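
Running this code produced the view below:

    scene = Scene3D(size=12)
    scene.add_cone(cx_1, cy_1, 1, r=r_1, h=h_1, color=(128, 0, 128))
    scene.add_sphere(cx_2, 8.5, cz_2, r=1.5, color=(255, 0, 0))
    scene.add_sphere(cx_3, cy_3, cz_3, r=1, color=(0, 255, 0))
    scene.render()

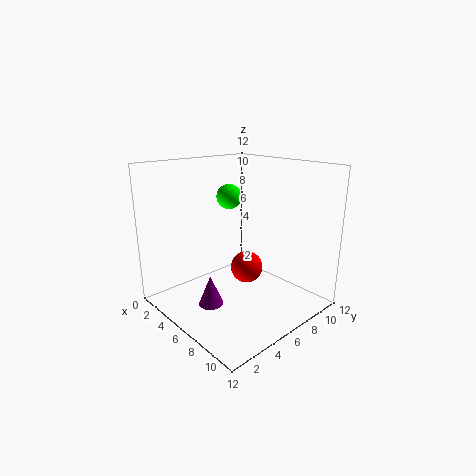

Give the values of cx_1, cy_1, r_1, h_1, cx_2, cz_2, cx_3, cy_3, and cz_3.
cx_1 = 6, cy_1 = 3, r_1 = 1, h_1 = 2.5, cx_2 = 4.5, cz_2 = 2, cx_3 = 5.5, cy_3 = 5.5, cz_3 = 9.5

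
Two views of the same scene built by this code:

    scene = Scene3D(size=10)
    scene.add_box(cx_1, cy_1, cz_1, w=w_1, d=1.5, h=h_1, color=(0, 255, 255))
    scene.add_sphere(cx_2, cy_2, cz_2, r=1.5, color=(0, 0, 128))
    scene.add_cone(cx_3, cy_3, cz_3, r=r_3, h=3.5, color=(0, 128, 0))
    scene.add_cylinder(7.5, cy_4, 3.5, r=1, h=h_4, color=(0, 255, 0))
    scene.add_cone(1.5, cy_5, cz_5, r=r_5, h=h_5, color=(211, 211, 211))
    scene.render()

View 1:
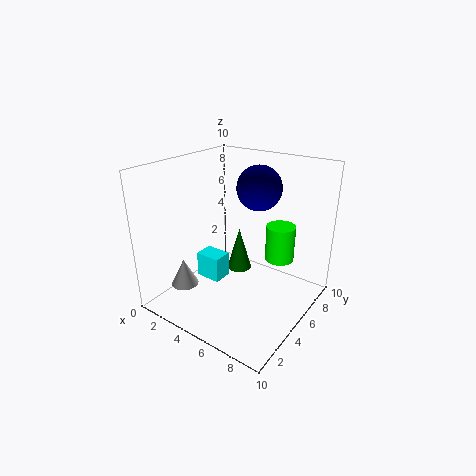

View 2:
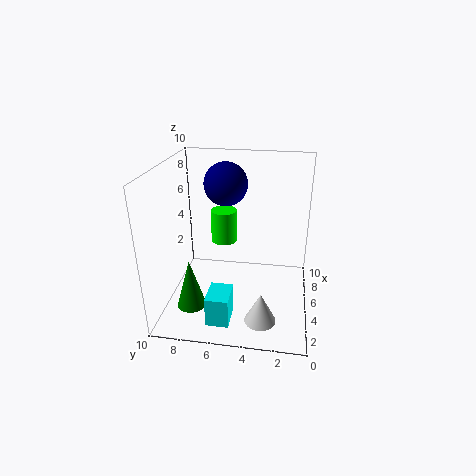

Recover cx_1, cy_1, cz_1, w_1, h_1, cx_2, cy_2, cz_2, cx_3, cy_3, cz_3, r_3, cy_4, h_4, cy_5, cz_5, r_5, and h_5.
cx_1 = 1; cy_1 = 5; cz_1 = 0.5; w_1 = 2; h_1 = 2; cx_2 = 6; cy_2 = 6; cz_2 = 8.5; cx_3 = 3; cy_3 = 8; cz_3 = 0.5; r_3 = 1; cy_4 = 6.5; h_4 = 2.5; cy_5 = 3; cz_5 = 1; r_5 = 1; h_5 = 2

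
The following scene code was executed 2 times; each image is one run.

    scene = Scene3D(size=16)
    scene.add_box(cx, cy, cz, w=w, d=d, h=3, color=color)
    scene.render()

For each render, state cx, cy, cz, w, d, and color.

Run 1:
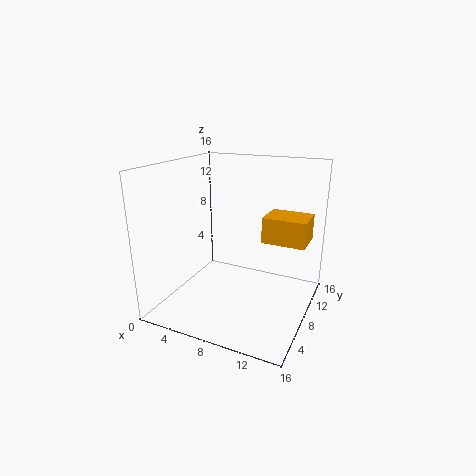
cx = 10, cy = 10, cz = 7, w = 5, d = 4, color = 'orange'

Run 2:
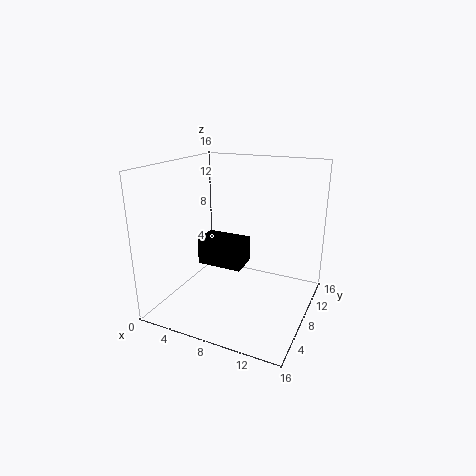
cx = 4, cy = 6, cz = 5, w = 5, d = 3, color = 'black'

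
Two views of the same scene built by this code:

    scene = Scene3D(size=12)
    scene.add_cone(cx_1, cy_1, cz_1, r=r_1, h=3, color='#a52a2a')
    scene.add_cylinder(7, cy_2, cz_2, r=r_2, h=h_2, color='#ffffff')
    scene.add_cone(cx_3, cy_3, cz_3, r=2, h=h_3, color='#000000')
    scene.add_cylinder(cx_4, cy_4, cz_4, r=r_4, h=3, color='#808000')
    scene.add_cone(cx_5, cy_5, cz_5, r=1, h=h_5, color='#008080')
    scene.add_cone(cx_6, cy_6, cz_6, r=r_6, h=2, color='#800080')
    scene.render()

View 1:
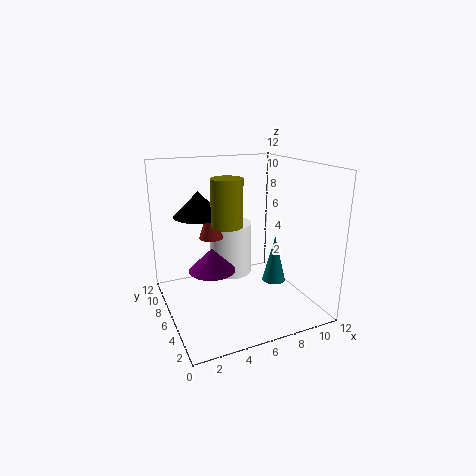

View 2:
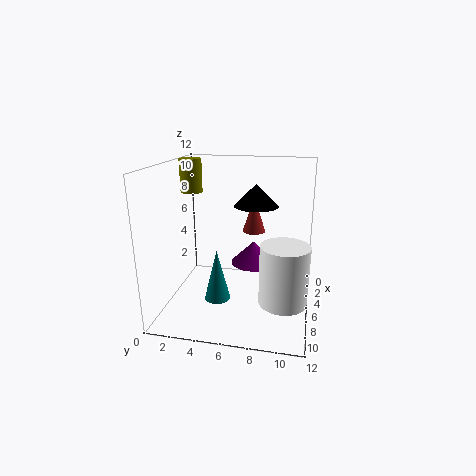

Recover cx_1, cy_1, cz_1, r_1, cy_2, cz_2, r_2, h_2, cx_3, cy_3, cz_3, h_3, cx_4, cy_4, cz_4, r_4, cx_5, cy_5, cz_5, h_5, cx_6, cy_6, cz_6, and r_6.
cx_1 = 4; cy_1 = 7; cz_1 = 6; r_1 = 1; cy_2 = 10; cz_2 = 1; r_2 = 2; h_2 = 5; cx_3 = 3; cy_3 = 7; cz_3 = 8; h_3 = 2; cx_4 = 3; cy_4 = 1; cz_4 = 9; r_4 = 1; cx_5 = 9; cy_5 = 5; cz_5 = 2; h_5 = 4; cx_6 = 4; cy_6 = 7; cz_6 = 3; r_6 = 2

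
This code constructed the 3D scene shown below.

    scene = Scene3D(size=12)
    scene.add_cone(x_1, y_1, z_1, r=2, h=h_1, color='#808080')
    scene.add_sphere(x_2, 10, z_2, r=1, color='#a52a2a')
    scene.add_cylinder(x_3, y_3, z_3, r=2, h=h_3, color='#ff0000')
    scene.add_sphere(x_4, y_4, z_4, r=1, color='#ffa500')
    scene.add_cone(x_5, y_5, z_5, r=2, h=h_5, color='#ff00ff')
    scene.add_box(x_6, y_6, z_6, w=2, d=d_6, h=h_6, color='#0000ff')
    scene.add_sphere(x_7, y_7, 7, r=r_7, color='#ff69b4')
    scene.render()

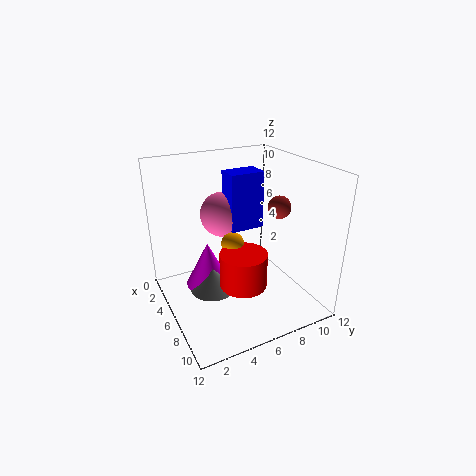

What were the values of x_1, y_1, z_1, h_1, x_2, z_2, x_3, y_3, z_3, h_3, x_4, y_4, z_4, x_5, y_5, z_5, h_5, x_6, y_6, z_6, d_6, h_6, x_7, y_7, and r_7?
x_1 = 5; y_1 = 4; z_1 = 1; h_1 = 2; x_2 = 6; z_2 = 8; x_3 = 7; y_3 = 6; z_3 = 2; h_3 = 3; x_4 = 5; y_4 = 6; z_4 = 5; x_5 = 4; y_5 = 4; z_5 = 1; h_5 = 4; x_6 = 3; y_6 = 6; z_6 = 6; d_6 = 3; h_6 = 5; x_7 = 3; y_7 = 6; r_7 = 2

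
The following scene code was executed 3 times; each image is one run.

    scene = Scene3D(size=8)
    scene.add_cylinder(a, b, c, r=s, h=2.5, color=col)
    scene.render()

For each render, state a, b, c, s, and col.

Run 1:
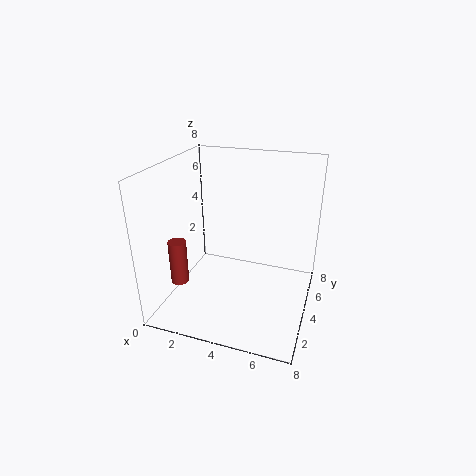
a = 1, b = 2.5, c = 1.5, s = 0.5, col = 'brown'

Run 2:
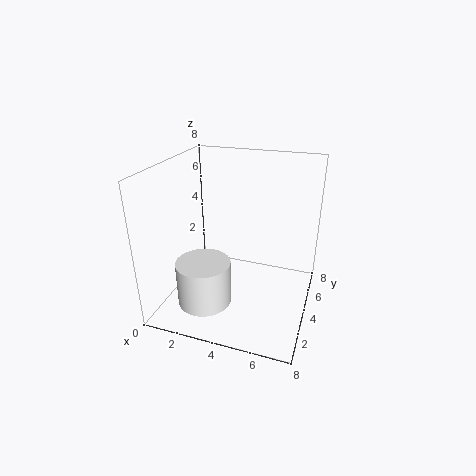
a = 2.5, b = 2.5, c = 0.5, s = 1.5, col = 'white'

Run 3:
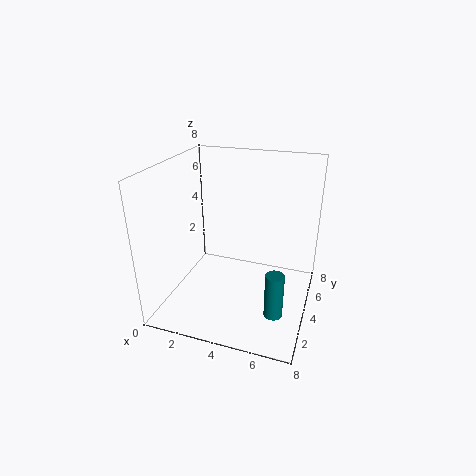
a = 6.5, b = 2.5, c = 0.5, s = 0.5, col = 'teal'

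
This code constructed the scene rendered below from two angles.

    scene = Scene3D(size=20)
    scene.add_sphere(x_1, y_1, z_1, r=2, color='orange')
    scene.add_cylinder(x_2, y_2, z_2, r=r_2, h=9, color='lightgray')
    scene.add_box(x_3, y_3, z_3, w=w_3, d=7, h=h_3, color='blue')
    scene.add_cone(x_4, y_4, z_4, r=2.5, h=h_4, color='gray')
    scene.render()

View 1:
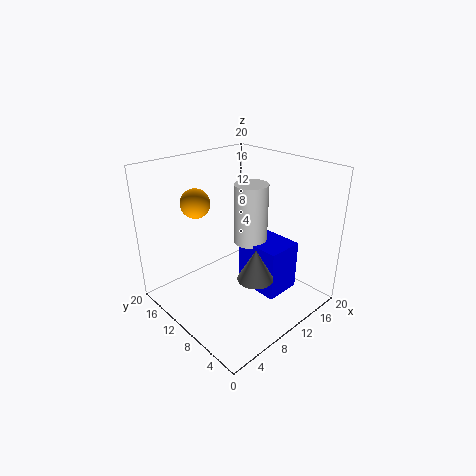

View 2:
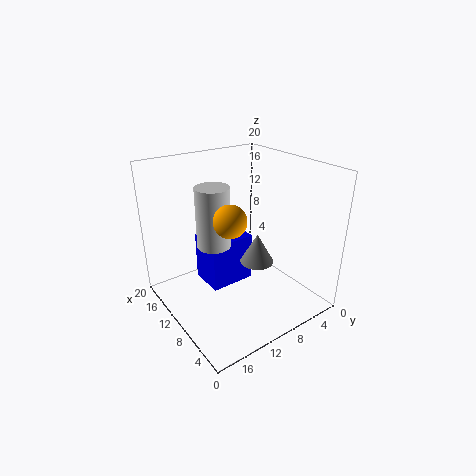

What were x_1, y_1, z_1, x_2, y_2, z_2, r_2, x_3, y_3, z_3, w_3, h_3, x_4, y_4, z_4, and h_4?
x_1 = 6; y_1 = 14; z_1 = 15; x_2 = 14; y_2 = 11.5; z_2 = 7.5; r_2 = 2.5; x_3 = 12.5; y_3 = 5.5; z_3 = 0.5; w_3 = 5.5; h_3 = 7.5; x_4 = 10; y_4 = 6.5; z_4 = 5; h_4 = 4.5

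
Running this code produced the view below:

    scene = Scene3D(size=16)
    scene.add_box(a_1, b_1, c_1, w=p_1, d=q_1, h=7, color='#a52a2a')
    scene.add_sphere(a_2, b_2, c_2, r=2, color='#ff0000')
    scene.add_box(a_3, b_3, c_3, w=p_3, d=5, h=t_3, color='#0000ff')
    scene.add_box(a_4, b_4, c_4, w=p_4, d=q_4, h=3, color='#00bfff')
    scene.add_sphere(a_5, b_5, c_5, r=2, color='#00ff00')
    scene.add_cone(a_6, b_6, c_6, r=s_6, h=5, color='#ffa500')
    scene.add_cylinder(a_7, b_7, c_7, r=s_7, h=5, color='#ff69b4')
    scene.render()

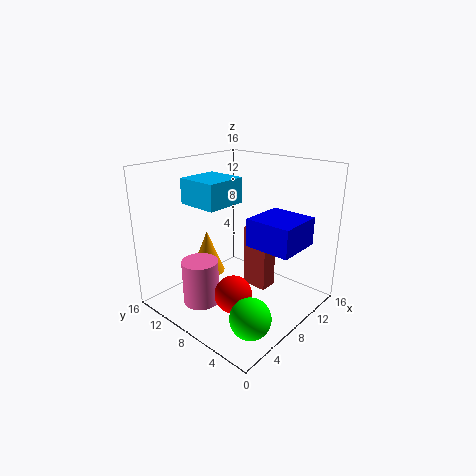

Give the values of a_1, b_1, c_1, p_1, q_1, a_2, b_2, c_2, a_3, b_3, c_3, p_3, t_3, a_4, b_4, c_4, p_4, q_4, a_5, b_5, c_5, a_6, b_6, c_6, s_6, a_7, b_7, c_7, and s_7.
a_1 = 9
b_1 = 5
c_1 = 2
p_1 = 2
q_1 = 3
a_2 = 5
b_2 = 6
c_2 = 3
a_3 = 7
b_3 = 1
c_3 = 8
p_3 = 5
t_3 = 3
a_4 = 6
b_4 = 10
c_4 = 11
p_4 = 5
q_4 = 5
a_5 = 3
b_5 = 2
c_5 = 3
a_6 = 7
b_6 = 12
c_6 = 3
s_6 = 2
a_7 = 4
b_7 = 10
c_7 = 1
s_7 = 2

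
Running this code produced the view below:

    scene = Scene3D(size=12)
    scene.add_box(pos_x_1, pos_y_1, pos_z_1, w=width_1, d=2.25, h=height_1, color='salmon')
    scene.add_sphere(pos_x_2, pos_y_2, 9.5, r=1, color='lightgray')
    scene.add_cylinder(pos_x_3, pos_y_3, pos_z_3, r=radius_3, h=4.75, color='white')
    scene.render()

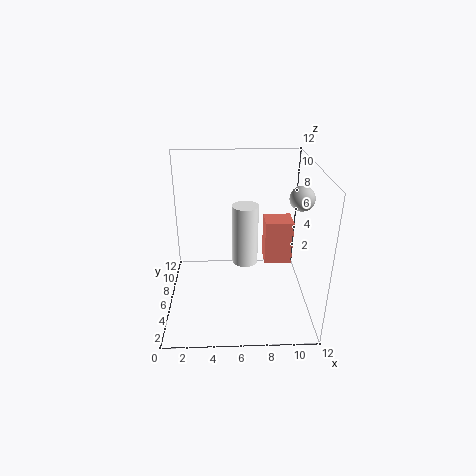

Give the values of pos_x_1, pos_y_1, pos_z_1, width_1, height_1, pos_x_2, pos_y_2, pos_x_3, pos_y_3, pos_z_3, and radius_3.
pos_x_1 = 8.5
pos_y_1 = 7.5
pos_z_1 = 2.5
width_1 = 2.5
height_1 = 4
pos_x_2 = 11
pos_y_2 = 5.75
pos_x_3 = 6.5
pos_y_3 = 4.5
pos_z_3 = 4.75
radius_3 = 1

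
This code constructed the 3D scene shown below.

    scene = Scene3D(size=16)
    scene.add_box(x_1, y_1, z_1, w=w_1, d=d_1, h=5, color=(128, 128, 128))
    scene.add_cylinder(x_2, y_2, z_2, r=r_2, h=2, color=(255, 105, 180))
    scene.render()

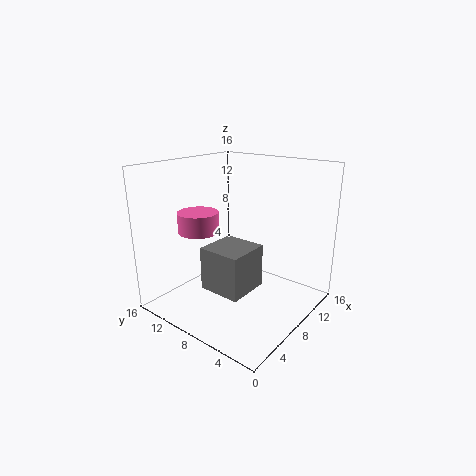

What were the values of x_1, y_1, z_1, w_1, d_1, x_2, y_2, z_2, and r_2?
x_1 = 5, y_1 = 6, z_1 = 2, w_1 = 5, d_1 = 5, x_2 = 3, y_2 = 9, z_2 = 10, r_2 = 2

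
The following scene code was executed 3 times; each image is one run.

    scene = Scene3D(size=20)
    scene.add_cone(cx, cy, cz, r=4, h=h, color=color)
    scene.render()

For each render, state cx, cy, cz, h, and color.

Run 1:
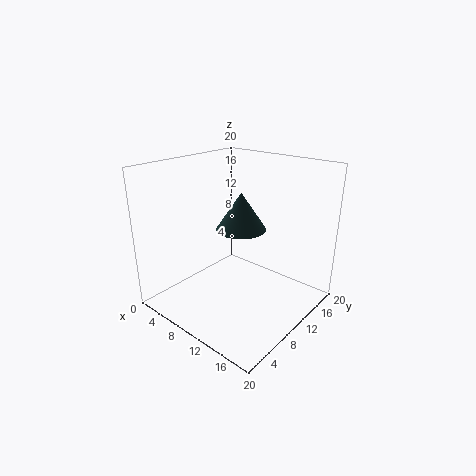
cx = 6; cy = 15.5; cz = 8.5; h = 6; color = 'darkslategray'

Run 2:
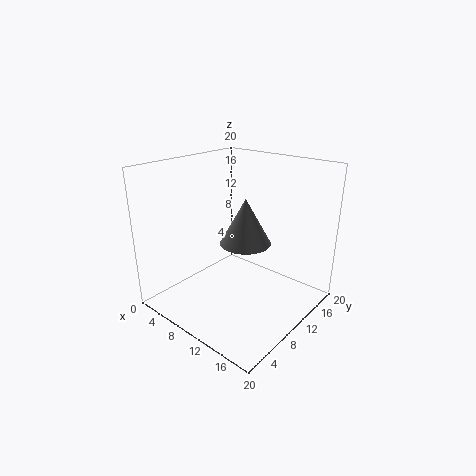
cx = 7.5; cy = 14.75; cz = 6.75; h = 7.25; color = 'gray'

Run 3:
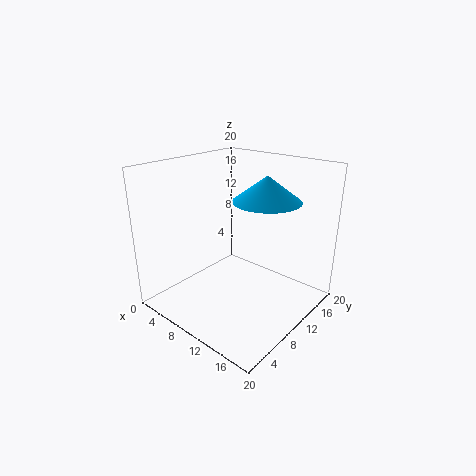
cx = 16; cy = 8; cz = 17; h = 3; color = 'deepskyblue'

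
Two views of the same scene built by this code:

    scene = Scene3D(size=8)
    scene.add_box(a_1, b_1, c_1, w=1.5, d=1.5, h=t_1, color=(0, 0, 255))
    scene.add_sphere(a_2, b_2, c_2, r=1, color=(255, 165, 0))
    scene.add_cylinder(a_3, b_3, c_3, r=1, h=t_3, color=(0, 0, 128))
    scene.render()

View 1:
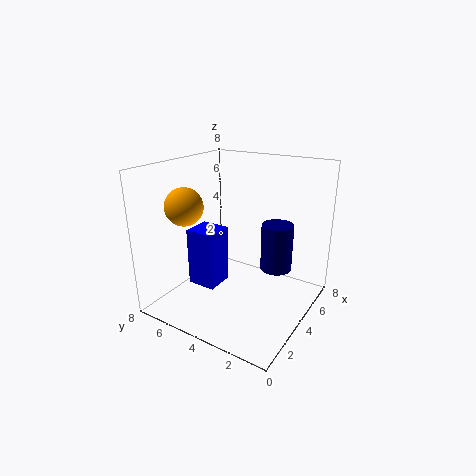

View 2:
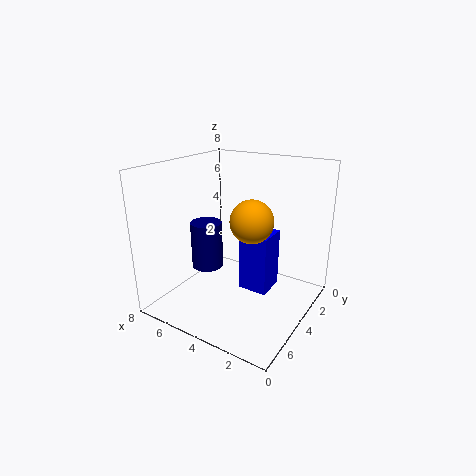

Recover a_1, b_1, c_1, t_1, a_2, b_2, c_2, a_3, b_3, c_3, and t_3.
a_1 = 1.5; b_1 = 4; c_1 = 2; t_1 = 3; a_2 = 2; b_2 = 6; c_2 = 6; a_3 = 7; b_3 = 3; c_3 = 1; t_3 = 3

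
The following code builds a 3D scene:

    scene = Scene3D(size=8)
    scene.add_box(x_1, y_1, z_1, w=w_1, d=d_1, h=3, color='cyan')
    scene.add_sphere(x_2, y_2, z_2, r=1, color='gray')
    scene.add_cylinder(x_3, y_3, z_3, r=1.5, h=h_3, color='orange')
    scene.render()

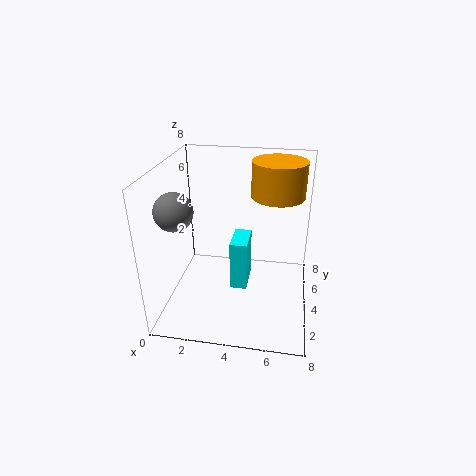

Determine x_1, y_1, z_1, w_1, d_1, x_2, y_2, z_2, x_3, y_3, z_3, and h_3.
x_1 = 3.5, y_1 = 4, z_1 = 0.5, w_1 = 1, d_1 = 2, x_2 = 1, y_2 = 2.5, z_2 = 6, x_3 = 6, y_3 = 5.5, z_3 = 6, h_3 = 2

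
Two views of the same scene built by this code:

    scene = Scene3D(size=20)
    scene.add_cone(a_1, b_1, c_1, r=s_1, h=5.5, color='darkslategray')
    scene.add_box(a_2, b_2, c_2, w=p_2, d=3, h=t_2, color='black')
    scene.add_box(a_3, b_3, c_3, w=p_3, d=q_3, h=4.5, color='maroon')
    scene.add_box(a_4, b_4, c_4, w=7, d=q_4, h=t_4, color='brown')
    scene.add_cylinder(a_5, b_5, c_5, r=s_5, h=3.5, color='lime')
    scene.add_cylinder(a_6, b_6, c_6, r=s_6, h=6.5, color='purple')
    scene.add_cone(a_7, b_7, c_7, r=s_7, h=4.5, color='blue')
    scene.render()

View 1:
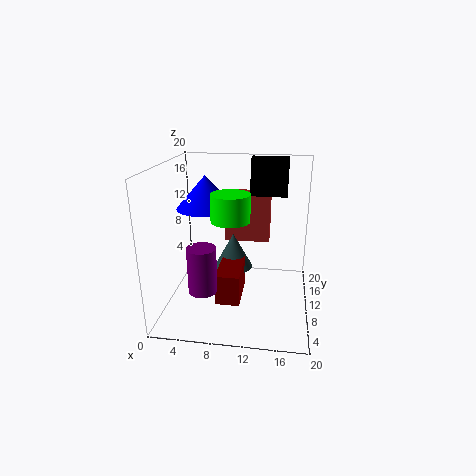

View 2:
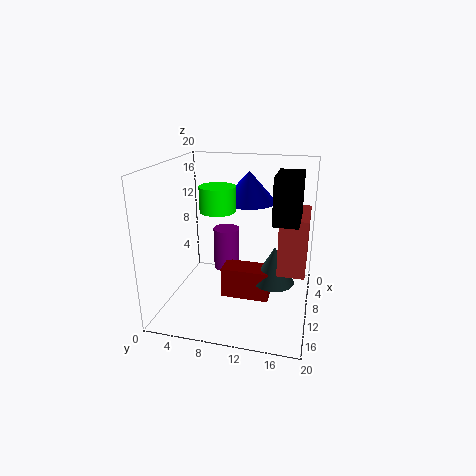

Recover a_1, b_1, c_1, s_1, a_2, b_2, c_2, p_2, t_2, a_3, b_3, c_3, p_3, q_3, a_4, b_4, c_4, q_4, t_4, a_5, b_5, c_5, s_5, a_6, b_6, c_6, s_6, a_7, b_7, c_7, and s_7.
a_1 = 8.5, b_1 = 15, c_1 = 3, s_1 = 3, a_2 = 11, b_2 = 15.5, c_2 = 14.5, p_2 = 5.5, t_2 = 5.5, a_3 = 7, b_3 = 7.5, c_3 = 0.5, p_3 = 3.5, q_3 = 7, a_4 = 7, b_4 = 16, c_4 = 7, q_4 = 3.5, t_4 = 7.5, a_5 = 9.5, b_5 = 7, c_5 = 13.5, s_5 = 2.5, a_6 = 5.5, b_6 = 7, c_6 = 3, s_6 = 2, a_7 = 5.5, b_7 = 10.5, c_7 = 14, s_7 = 4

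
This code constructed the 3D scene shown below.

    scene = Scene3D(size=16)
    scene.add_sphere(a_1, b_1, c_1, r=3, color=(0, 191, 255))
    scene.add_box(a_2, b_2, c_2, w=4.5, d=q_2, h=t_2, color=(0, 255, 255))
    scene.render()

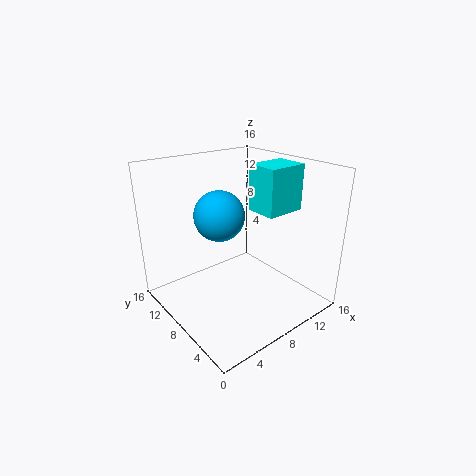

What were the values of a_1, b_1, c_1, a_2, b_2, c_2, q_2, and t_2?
a_1 = 8, b_1 = 11.5, c_1 = 9.5, a_2 = 9.5, b_2 = 4.5, c_2 = 11, q_2 = 3.5, t_2 = 5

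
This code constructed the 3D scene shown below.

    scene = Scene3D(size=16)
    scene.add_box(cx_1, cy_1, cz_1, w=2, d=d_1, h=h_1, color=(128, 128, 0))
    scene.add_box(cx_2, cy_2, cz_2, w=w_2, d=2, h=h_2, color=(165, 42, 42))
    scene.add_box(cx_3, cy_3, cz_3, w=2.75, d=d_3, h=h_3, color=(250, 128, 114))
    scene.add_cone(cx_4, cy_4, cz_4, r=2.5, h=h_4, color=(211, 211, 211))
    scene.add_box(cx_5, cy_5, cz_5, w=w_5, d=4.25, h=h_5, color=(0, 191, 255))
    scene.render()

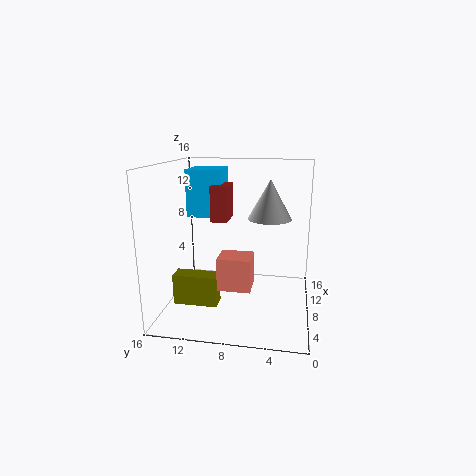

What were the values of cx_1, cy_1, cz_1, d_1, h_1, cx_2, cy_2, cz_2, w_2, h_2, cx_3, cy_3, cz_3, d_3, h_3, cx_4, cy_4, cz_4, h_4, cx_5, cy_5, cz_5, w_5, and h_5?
cx_1 = 5.5
cy_1 = 10
cz_1 = 0.5
d_1 = 5
h_1 = 3.5
cx_2 = 10.25
cy_2 = 9.75
cz_2 = 9
w_2 = 4
h_2 = 4.25
cx_3 = 2
cy_3 = 5.75
cz_3 = 4.5
d_3 = 3.25
h_3 = 3.25
cx_4 = 10.25
cy_4 = 4.75
cz_4 = 9.75
h_4 = 4.5
cx_5 = 11.25
cy_5 = 10.75
cz_5 = 9.25
w_5 = 4.75
h_5 = 5.75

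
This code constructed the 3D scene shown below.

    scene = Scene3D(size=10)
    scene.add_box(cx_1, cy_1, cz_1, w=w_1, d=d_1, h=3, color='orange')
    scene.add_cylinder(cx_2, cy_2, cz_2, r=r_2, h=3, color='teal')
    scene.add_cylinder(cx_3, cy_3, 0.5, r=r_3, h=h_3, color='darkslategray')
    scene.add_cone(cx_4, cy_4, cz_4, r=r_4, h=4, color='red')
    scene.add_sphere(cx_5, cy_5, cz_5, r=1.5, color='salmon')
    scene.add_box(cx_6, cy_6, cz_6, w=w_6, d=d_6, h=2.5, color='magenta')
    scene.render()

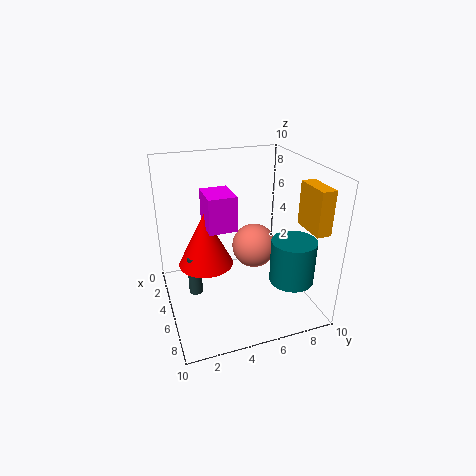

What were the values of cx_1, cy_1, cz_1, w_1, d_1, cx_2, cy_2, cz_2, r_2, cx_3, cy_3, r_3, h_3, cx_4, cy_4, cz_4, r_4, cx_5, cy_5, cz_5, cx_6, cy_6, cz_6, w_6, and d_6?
cx_1 = 6; cy_1 = 9; cz_1 = 6; w_1 = 2.5; d_1 = 1; cx_2 = 7.5; cy_2 = 8; cz_2 = 2.5; r_2 = 1.5; cx_3 = 4; cy_3 = 2; r_3 = 0.5; h_3 = 3; cx_4 = 3.5; cy_4 = 3; cz_4 = 2.5; r_4 = 2; cx_5 = 5.5; cy_5 = 6; cz_5 = 4.5; cx_6 = 2.5; cy_6 = 3; cz_6 = 5.5; w_6 = 2.5; d_6 = 2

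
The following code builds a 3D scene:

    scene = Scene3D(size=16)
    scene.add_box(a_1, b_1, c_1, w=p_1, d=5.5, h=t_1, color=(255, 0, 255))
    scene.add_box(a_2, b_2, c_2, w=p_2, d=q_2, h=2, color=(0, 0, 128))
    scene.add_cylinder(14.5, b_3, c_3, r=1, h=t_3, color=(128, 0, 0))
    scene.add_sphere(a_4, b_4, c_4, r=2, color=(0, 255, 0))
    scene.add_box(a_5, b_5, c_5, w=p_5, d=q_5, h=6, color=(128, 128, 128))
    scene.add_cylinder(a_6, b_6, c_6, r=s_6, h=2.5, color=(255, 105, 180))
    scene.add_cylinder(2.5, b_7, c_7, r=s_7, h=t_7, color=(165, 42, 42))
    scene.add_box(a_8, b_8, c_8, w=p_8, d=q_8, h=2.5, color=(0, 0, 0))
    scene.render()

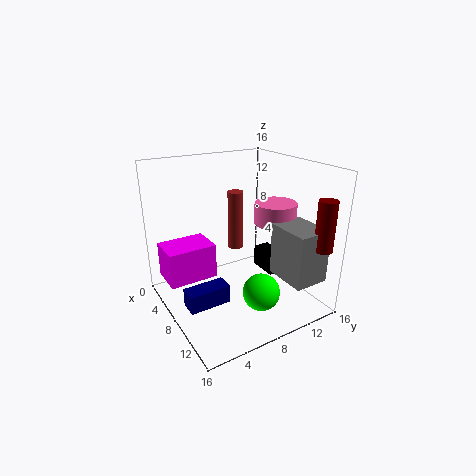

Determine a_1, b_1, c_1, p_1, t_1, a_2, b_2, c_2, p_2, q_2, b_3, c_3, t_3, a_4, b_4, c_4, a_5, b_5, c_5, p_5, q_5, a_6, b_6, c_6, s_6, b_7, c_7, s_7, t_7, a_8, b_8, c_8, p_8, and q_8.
a_1 = 2.5; b_1 = 0.5; c_1 = 3; p_1 = 4; t_1 = 4; a_2 = 8.5; b_2 = 1; c_2 = 2; p_2 = 2; q_2 = 4.5; b_3 = 14.5; c_3 = 7.5; t_3 = 5.5; a_4 = 12; b_4 = 8.5; c_4 = 3; a_5 = 9.5; b_5 = 11.5; c_5 = 3.5; p_5 = 5; q_5 = 4; a_6 = 7.5; b_6 = 13.5; c_6 = 8.5; s_6 = 2.5; b_7 = 11; c_7 = 4; s_7 = 1; t_7 = 7.5; a_8 = 5.5; b_8 = 12; c_8 = 2.5; p_8 = 3.5; q_8 = 2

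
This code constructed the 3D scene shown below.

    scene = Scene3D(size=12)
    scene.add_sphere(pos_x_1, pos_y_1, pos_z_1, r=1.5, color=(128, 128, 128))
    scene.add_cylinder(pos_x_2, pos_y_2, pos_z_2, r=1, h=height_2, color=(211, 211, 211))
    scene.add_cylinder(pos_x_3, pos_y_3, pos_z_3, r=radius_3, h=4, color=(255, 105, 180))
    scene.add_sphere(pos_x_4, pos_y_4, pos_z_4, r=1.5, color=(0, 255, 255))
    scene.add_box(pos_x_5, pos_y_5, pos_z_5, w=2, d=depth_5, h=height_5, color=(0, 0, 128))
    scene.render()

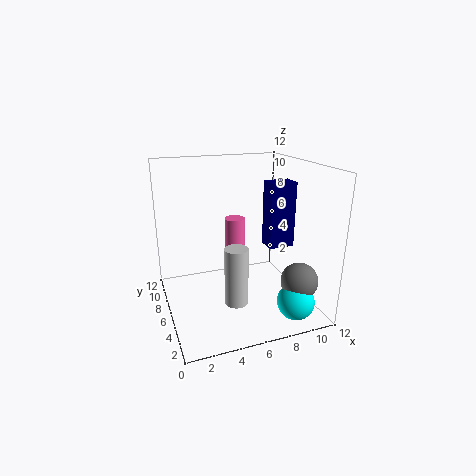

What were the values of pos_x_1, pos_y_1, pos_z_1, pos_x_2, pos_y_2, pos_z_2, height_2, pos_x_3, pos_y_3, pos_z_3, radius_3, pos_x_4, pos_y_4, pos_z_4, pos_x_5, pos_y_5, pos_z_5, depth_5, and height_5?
pos_x_1 = 10
pos_y_1 = 2.5
pos_z_1 = 3
pos_x_2 = 5.5
pos_y_2 = 5
pos_z_2 = 0.5
height_2 = 5
pos_x_3 = 7.5
pos_y_3 = 11
pos_z_3 = 2
radius_3 = 1
pos_x_4 = 9.5
pos_y_4 = 2
pos_z_4 = 1.5
pos_x_5 = 7.5
pos_y_5 = 3
pos_z_5 = 6
depth_5 = 1.5
height_5 = 5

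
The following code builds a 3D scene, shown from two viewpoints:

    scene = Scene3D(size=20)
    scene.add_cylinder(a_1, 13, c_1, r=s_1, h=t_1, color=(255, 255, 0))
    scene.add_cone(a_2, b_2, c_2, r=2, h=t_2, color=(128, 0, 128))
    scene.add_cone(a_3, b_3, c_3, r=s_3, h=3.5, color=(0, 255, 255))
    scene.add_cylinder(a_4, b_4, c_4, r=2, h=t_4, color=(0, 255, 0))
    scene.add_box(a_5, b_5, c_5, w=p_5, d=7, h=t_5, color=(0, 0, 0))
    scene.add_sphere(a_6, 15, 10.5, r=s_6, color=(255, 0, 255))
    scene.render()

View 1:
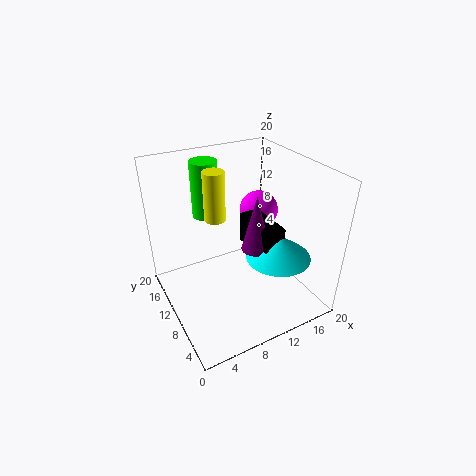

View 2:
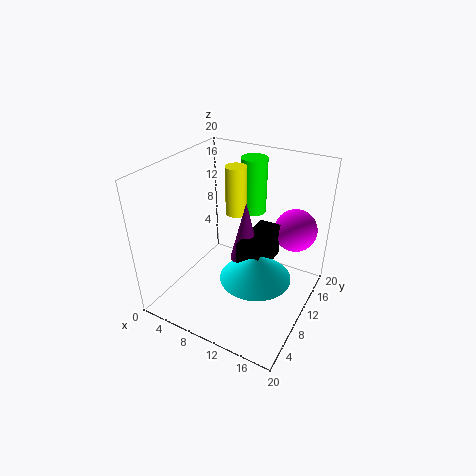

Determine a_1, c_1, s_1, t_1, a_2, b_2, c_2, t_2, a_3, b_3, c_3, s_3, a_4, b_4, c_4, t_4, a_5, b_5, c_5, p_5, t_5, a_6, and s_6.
a_1 = 8, c_1 = 12, s_1 = 1.5, t_1 = 7, a_2 = 12, b_2 = 8.5, c_2 = 8.5, t_2 = 8, a_3 = 14.5, b_3 = 6.5, c_3 = 7.5, s_3 = 4.5, a_4 = 8.5, b_4 = 17.5, c_4 = 10.5, t_4 = 8.5, a_5 = 12, b_5 = 6, c_5 = 7.5, p_5 = 3, t_5 = 4.5, a_6 = 16.5, s_6 = 3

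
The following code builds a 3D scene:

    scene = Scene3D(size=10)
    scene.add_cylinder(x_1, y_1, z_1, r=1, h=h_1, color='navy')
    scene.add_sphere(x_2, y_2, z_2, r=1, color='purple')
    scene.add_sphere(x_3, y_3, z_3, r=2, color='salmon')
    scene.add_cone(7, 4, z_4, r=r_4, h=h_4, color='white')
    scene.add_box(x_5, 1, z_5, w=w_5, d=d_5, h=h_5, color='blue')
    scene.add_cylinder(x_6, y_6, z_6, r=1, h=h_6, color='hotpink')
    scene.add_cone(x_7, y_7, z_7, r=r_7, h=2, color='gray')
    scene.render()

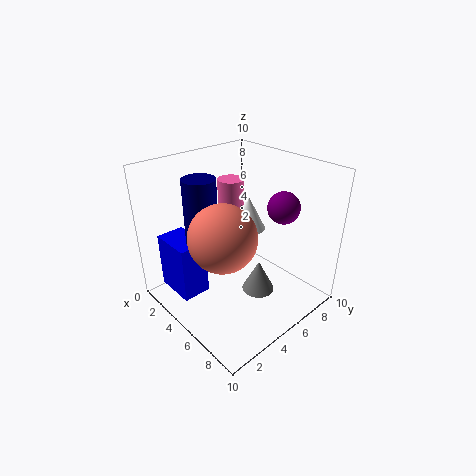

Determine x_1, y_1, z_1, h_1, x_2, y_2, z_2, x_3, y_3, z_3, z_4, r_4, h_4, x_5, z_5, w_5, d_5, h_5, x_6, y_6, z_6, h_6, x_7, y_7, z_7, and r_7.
x_1 = 5
y_1 = 2
z_1 = 6
h_1 = 4
x_2 = 8
y_2 = 6
z_2 = 8
x_3 = 7
y_3 = 2
z_3 = 7
z_4 = 7
r_4 = 1
h_4 = 2
x_5 = 1
z_5 = 1
w_5 = 3
d_5 = 2
h_5 = 4
x_6 = 2
y_6 = 7
z_6 = 6
h_6 = 2
x_7 = 8
y_7 = 4
z_7 = 3
r_7 = 1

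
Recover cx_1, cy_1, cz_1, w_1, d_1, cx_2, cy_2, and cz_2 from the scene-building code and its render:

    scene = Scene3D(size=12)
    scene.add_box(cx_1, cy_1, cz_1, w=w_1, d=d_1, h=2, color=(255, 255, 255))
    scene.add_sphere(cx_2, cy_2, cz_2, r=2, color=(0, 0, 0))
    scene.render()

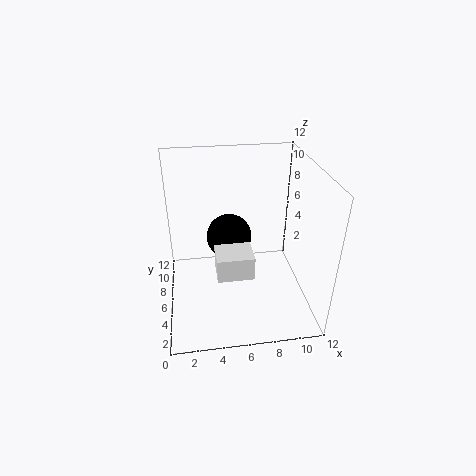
cx_1 = 4
cy_1 = 3.5
cz_1 = 3.5
w_1 = 3
d_1 = 2.5
cx_2 = 5.5
cy_2 = 8
cz_2 = 5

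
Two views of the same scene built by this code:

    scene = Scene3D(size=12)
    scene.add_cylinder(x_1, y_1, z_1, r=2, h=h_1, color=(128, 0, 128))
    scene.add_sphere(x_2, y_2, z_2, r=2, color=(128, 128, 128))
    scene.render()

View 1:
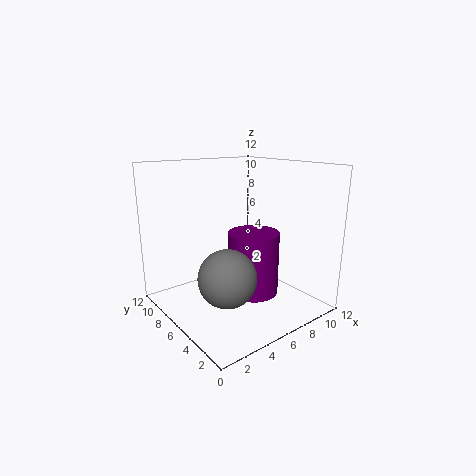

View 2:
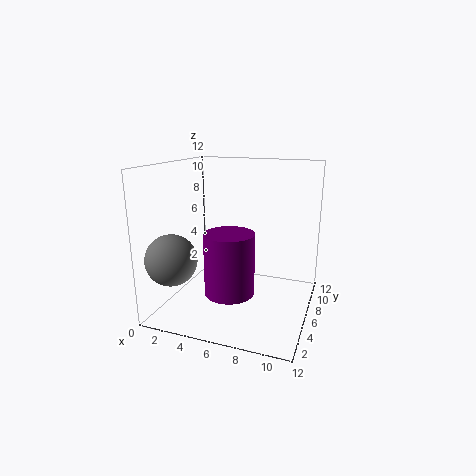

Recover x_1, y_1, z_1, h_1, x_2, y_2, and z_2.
x_1 = 6
y_1 = 4
z_1 = 2
h_1 = 5
x_2 = 2
y_2 = 2
z_2 = 5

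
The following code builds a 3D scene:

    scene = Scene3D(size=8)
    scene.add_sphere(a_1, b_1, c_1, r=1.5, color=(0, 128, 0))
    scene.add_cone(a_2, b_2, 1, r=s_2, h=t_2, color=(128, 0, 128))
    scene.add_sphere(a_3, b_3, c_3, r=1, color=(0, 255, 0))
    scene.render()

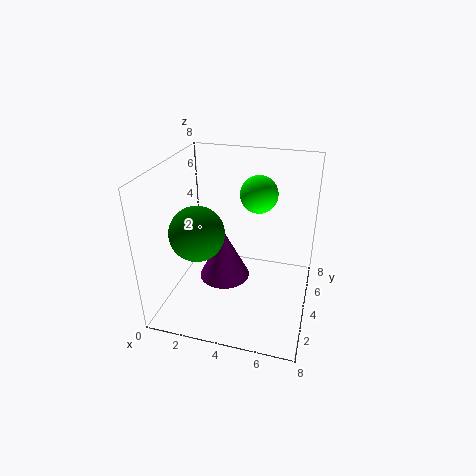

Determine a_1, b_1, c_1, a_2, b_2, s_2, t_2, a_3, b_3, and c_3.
a_1 = 2
b_1 = 3
c_1 = 4.5
a_2 = 3
b_2 = 4.5
s_2 = 1.5
t_2 = 3
a_3 = 5
b_3 = 4.5
c_3 = 6.5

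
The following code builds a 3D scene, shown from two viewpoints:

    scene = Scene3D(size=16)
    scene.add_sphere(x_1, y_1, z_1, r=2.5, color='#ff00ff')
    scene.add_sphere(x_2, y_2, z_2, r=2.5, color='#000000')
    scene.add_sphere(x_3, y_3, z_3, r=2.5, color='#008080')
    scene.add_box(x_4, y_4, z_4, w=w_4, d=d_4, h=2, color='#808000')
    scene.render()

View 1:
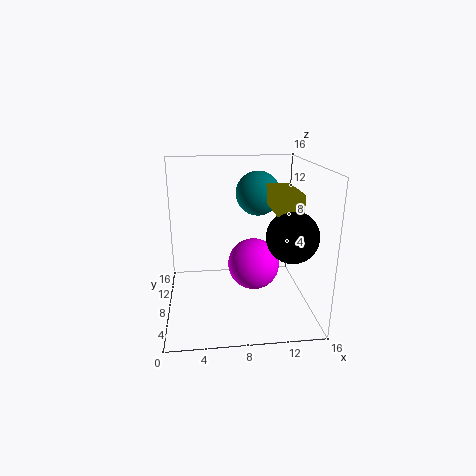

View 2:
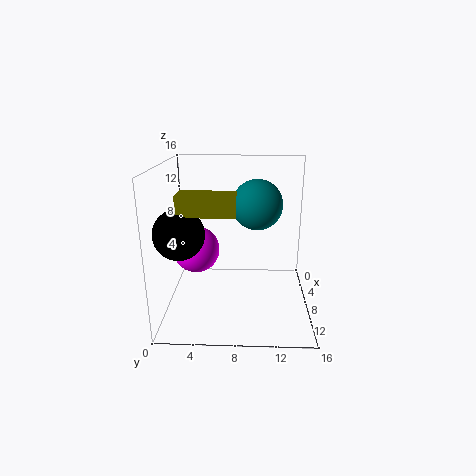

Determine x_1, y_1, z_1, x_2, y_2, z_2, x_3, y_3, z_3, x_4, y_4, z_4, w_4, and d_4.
x_1 = 9
y_1 = 3.5
z_1 = 7
x_2 = 12.5
y_2 = 2.5
z_2 = 10
x_3 = 10.5
y_3 = 10
z_3 = 12.5
x_4 = 11
y_4 = 2.5
z_4 = 12
w_4 = 2.5
d_4 = 5.5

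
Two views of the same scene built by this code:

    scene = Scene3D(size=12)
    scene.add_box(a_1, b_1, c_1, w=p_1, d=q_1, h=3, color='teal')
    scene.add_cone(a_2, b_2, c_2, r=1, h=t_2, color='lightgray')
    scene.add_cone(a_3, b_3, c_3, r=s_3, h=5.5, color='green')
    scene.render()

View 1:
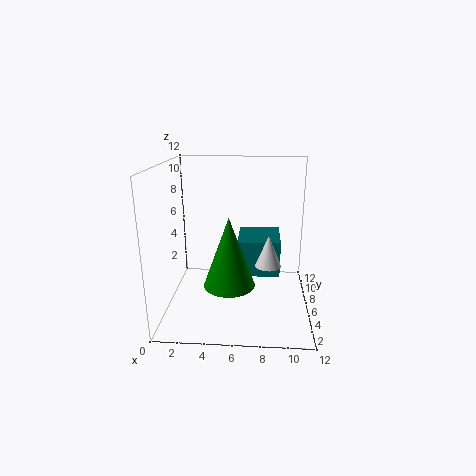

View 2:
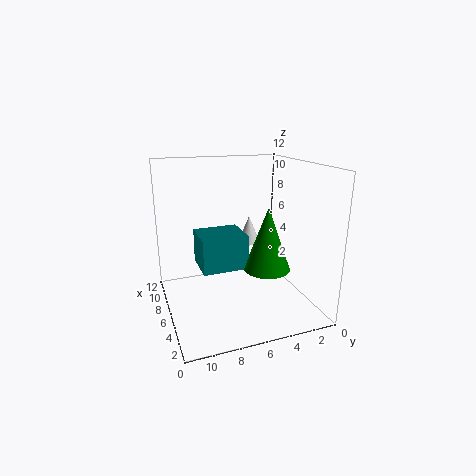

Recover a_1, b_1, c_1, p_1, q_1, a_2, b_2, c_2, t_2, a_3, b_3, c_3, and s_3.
a_1 = 6, b_1 = 5, c_1 = 3, p_1 = 3.5, q_1 = 4, a_2 = 8.5, b_2 = 4, c_2 = 4.5, t_2 = 2.5, a_3 = 5.5, b_3 = 3.5, c_3 = 3, s_3 = 2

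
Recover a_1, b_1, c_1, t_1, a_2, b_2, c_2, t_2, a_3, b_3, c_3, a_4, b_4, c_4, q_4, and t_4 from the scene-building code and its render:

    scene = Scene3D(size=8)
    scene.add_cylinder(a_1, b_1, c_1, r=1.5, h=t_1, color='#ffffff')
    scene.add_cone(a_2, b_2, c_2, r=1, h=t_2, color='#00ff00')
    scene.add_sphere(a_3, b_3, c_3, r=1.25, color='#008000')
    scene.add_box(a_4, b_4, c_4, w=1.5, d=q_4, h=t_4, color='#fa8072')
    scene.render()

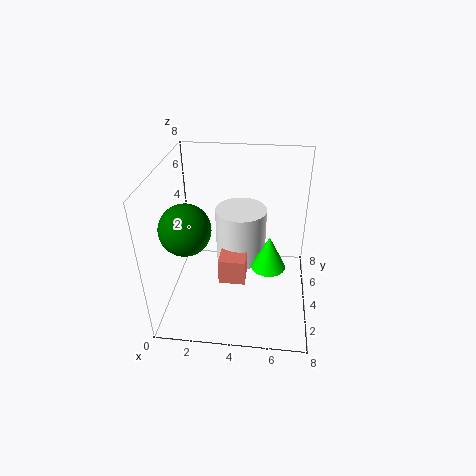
a_1 = 4; b_1 = 5.5; c_1 = 1.75; t_1 = 3.25; a_2 = 5.75; b_2 = 4.25; c_2 = 2; t_2 = 2; a_3 = 1.75; b_3 = 1.75; c_3 = 5.75; a_4 = 3; b_4 = 3; c_4 = 1.5; q_4 = 1.5; t_4 = 1.5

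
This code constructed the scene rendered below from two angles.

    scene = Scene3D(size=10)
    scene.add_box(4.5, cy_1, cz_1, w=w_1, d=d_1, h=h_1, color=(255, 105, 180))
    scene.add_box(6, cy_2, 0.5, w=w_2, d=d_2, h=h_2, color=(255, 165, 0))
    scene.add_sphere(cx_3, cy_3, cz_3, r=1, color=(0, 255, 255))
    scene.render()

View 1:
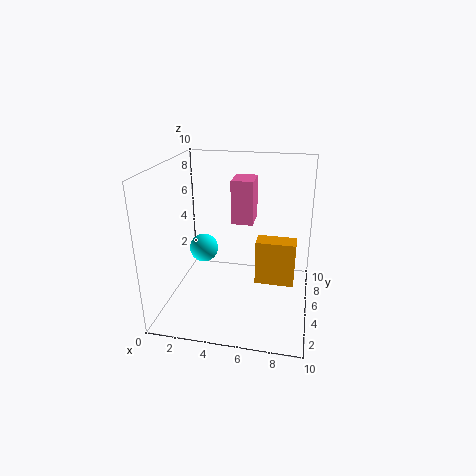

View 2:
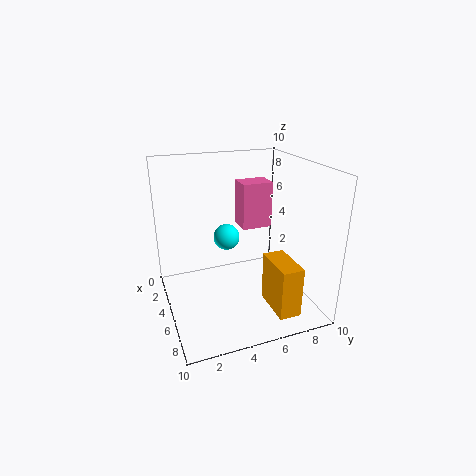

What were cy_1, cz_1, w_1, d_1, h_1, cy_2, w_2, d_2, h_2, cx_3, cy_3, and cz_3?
cy_1 = 5, cz_1 = 6, w_1 = 1.5, d_1 = 2, h_1 = 3, cy_2 = 6.5, w_2 = 3, d_2 = 1.5, h_2 = 3.5, cx_3 = 2.5, cy_3 = 5, cz_3 = 4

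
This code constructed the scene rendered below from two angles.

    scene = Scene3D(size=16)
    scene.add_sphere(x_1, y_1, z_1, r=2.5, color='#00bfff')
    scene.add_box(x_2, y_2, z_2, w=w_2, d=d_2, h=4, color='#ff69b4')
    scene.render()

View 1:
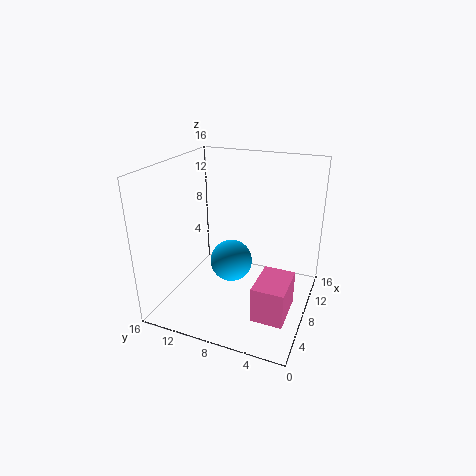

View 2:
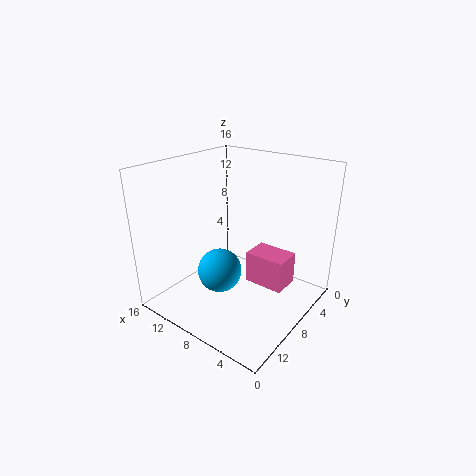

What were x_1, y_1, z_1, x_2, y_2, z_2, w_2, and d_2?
x_1 = 9.5
y_1 = 9.5
z_1 = 4
x_2 = 4
y_2 = 1.5
z_2 = 0.5
w_2 = 5
d_2 = 3.5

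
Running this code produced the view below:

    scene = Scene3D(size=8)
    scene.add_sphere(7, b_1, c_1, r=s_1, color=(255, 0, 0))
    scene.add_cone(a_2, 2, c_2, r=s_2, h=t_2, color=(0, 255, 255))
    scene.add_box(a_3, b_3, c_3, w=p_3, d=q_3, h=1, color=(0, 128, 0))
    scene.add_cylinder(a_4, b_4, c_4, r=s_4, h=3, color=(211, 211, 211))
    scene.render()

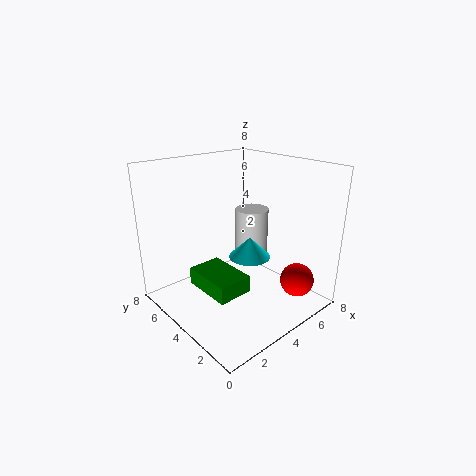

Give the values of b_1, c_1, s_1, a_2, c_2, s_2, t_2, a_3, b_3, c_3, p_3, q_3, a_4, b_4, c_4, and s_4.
b_1 = 2, c_1 = 1, s_1 = 1, a_2 = 3, c_2 = 4, s_2 = 1, t_2 = 1, a_3 = 2, b_3 = 3, c_3 = 1, p_3 = 2, q_3 = 3, a_4 = 6, b_4 = 5, c_4 = 2, s_4 = 1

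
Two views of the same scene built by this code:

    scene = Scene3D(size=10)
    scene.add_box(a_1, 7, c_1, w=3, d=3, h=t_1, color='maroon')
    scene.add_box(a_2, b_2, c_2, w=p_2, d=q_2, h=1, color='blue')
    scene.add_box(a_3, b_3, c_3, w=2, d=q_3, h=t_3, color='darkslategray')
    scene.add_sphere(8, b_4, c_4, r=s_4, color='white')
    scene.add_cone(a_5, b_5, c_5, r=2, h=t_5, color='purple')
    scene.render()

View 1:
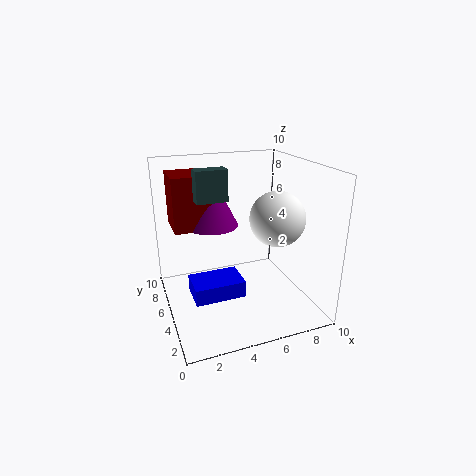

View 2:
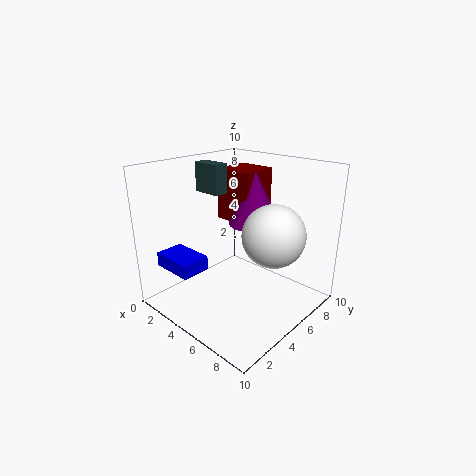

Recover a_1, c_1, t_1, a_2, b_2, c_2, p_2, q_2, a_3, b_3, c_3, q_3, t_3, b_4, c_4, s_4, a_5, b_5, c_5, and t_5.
a_1 = 1
c_1 = 5
t_1 = 4
a_2 = 1
b_2 = 1
c_2 = 3
p_2 = 3
q_2 = 2
a_3 = 2
b_3 = 4
c_3 = 8
q_3 = 1
t_3 = 2
b_4 = 5
c_4 = 6
s_4 = 2
a_5 = 4
b_5 = 8
c_5 = 5
t_5 = 4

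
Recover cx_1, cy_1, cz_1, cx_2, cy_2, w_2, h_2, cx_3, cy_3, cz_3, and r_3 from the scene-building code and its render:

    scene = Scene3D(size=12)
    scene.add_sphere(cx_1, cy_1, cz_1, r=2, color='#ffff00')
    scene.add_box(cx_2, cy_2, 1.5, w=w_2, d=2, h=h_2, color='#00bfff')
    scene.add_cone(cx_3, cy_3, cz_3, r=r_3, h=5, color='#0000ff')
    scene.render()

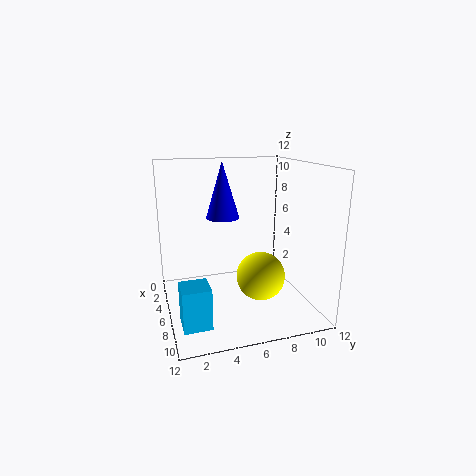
cx_1 = 7.5, cy_1 = 7.5, cz_1 = 3, cx_2 = 9.5, cy_2 = 0.5, w_2 = 2, h_2 = 3, cx_3 = 3, cy_3 = 5.5, cz_3 = 7, r_3 = 1.5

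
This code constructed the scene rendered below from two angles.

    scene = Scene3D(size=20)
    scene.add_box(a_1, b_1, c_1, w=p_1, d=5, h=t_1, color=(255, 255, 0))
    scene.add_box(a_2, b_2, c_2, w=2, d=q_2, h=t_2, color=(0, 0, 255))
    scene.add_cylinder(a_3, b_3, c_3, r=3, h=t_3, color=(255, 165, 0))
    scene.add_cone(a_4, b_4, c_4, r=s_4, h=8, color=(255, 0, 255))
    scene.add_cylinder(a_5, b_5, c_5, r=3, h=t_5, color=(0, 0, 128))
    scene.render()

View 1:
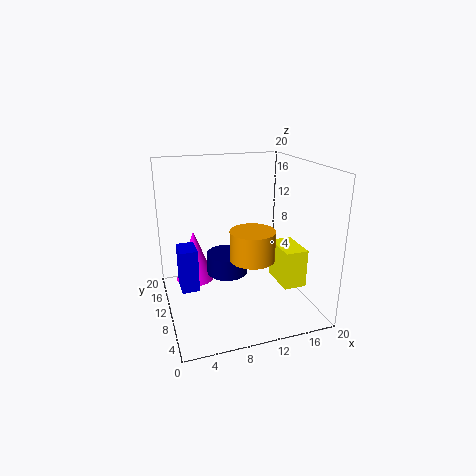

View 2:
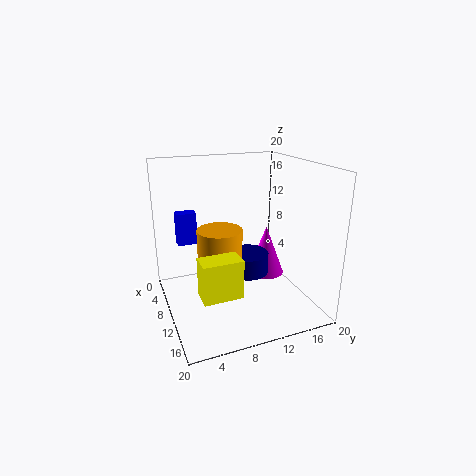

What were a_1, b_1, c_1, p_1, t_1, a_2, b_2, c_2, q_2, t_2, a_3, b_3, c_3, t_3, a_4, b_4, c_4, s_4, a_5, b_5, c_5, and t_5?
a_1 = 14
b_1 = 3
c_1 = 5
p_1 = 3
t_1 = 5
a_2 = 1
b_2 = 3
c_2 = 7
q_2 = 3
t_2 = 5
a_3 = 11
b_3 = 7
c_3 = 8
t_3 = 4
a_4 = 5
b_4 = 17
c_4 = 1
s_4 = 3
a_5 = 9
b_5 = 12
c_5 = 4
t_5 = 3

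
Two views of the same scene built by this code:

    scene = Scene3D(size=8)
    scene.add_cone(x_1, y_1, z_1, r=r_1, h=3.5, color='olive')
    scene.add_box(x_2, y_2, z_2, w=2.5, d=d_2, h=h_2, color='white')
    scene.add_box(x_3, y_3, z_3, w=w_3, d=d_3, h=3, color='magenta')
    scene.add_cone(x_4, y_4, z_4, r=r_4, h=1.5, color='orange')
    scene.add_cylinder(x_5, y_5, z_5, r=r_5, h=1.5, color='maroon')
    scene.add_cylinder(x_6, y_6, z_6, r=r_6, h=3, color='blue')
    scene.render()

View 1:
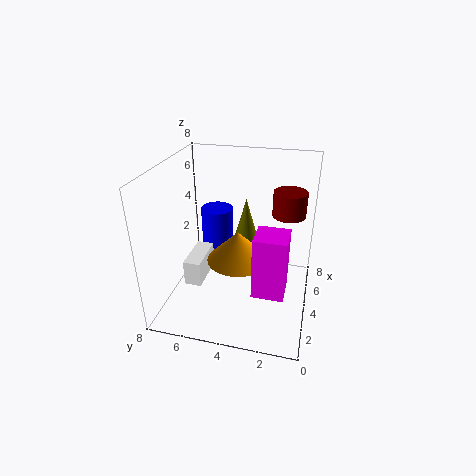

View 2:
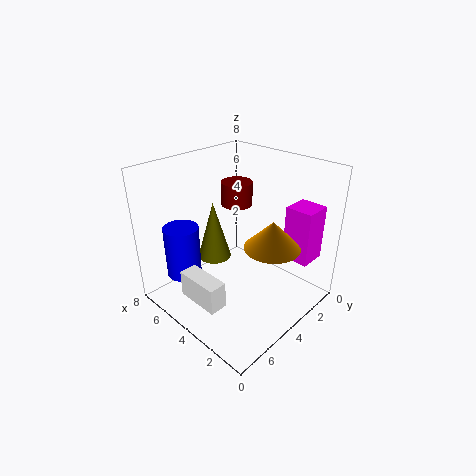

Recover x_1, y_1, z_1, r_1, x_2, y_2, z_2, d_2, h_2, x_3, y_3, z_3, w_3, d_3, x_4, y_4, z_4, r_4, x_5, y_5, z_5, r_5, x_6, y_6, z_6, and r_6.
x_1 = 6; y_1 = 4; z_1 = 2; r_1 = 1; x_2 = 3; y_2 = 6; z_2 = 1; d_2 = 1; h_2 = 1.5; x_3 = 0.5; y_3 = 1; z_3 = 3; w_3 = 1.5; d_3 = 1.5; x_4 = 2; y_4 = 3.5; z_4 = 4; r_4 = 1.5; x_5 = 6.5; y_5 = 1.5; z_5 = 4.5; r_5 = 1; x_6 = 6.5; y_6 = 6; z_6 = 1.5; r_6 = 1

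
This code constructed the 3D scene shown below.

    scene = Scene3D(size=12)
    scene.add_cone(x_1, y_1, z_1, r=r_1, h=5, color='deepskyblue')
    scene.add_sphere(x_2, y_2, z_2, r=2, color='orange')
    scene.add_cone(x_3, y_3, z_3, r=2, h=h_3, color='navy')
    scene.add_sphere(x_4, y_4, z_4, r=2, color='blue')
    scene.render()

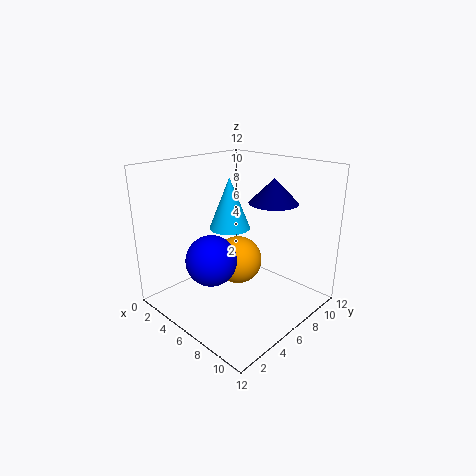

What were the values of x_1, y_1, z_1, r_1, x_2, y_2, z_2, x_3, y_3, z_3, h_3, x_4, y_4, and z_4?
x_1 = 2; y_1 = 9; z_1 = 5; r_1 = 2; x_2 = 6; y_2 = 6; z_2 = 4; x_3 = 8; y_3 = 8; z_3 = 9; h_3 = 2; x_4 = 6; y_4 = 3; z_4 = 5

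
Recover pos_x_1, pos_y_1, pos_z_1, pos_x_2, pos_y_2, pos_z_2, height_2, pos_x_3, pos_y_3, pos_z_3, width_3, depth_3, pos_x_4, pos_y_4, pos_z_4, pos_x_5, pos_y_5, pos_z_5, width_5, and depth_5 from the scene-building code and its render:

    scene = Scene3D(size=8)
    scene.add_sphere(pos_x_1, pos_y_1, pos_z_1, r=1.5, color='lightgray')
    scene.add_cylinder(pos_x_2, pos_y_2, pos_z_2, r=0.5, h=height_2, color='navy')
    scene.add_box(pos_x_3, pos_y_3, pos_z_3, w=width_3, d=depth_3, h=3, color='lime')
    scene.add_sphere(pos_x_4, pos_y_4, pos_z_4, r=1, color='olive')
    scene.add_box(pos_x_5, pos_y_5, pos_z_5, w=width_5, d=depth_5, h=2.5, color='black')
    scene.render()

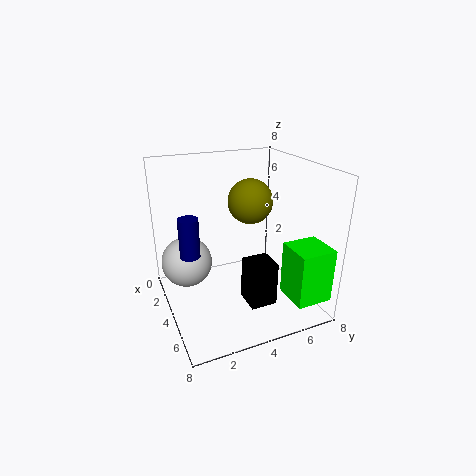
pos_x_1 = 2
pos_y_1 = 1.5
pos_z_1 = 2
pos_x_2 = 5
pos_y_2 = 1
pos_z_2 = 4
height_2 = 2
pos_x_3 = 5.5
pos_y_3 = 6
pos_z_3 = 1
width_3 = 2
depth_3 = 2
pos_x_4 = 6.5
pos_y_4 = 3.5
pos_z_4 = 7
pos_x_5 = 4.5
pos_y_5 = 4
pos_z_5 = 0.5
width_5 = 1.5
depth_5 = 1.5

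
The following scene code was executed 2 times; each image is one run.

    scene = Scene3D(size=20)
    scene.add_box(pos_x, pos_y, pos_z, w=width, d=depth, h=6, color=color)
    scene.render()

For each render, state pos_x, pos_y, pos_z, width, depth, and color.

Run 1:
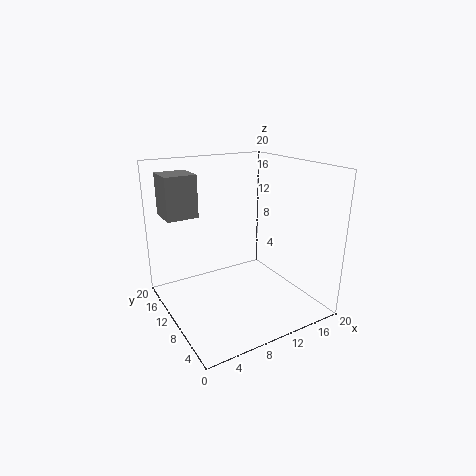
pos_x = 1.5; pos_y = 14; pos_z = 12.5; width = 4.5; depth = 4.5; color = 'gray'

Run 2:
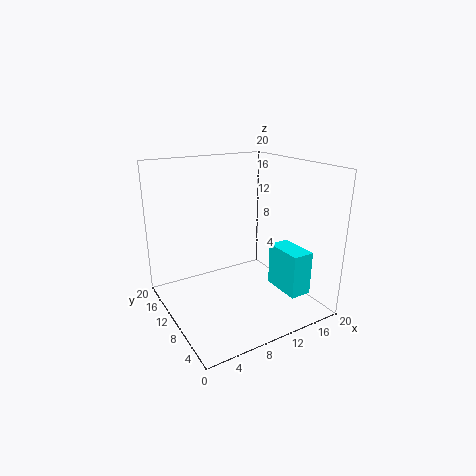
pos_x = 14; pos_y = 2.5; pos_z = 3; width = 3; depth = 5.5; color = 'cyan'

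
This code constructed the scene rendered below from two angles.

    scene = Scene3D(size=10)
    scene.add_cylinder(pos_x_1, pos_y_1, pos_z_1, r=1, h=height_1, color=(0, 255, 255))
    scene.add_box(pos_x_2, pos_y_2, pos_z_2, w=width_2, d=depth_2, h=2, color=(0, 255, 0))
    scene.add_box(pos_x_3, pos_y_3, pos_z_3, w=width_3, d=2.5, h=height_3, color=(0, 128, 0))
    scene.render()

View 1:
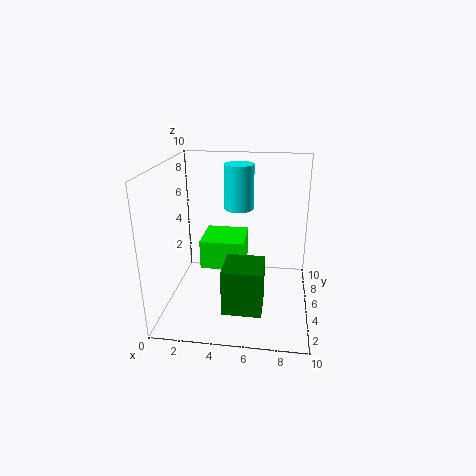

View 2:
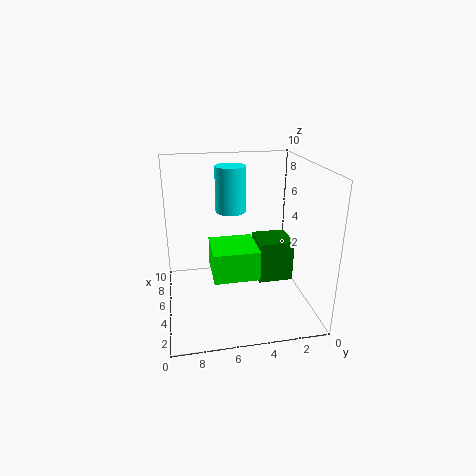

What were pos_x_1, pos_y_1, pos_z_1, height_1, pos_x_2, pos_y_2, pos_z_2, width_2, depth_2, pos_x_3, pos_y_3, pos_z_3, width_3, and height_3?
pos_x_1 = 5; pos_y_1 = 5.5; pos_z_1 = 7; height_1 = 3; pos_x_2 = 2.5; pos_y_2 = 4; pos_z_2 = 3; width_2 = 3; depth_2 = 3; pos_x_3 = 4.5; pos_y_3 = 1; pos_z_3 = 1.5; width_3 = 2.5; height_3 = 3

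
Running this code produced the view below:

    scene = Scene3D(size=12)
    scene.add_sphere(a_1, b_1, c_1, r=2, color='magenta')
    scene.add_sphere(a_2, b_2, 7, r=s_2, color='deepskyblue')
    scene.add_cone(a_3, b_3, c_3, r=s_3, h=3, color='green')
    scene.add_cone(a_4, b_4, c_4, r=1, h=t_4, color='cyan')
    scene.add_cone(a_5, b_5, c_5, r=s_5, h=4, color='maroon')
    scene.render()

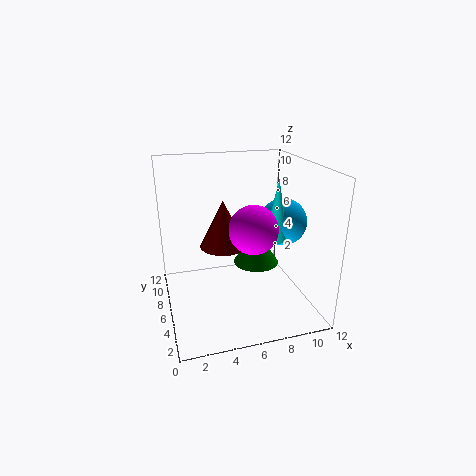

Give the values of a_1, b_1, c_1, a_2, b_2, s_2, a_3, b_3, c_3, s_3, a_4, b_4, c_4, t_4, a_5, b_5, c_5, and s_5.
a_1 = 7, b_1 = 5, c_1 = 7, a_2 = 10, b_2 = 6, s_2 = 2, a_3 = 8, b_3 = 7, c_3 = 3, s_3 = 2, a_4 = 9, b_4 = 5, c_4 = 6, t_4 = 5, a_5 = 5, b_5 = 7, c_5 = 5, s_5 = 2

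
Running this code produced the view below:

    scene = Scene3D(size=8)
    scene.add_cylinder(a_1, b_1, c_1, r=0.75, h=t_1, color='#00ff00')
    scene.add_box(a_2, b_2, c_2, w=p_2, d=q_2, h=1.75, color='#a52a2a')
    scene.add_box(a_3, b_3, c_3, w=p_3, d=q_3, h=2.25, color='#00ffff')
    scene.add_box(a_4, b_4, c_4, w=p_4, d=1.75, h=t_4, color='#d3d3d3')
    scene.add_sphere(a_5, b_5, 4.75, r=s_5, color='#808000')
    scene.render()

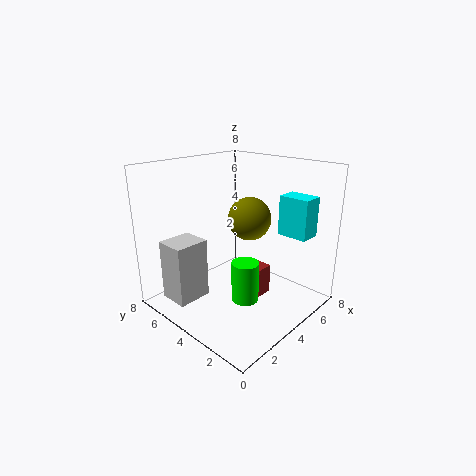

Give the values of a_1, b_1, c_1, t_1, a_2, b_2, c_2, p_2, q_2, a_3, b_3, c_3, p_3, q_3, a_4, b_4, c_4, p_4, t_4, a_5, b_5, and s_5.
a_1 = 3.5
b_1 = 3
c_1 = 0.75
t_1 = 2.25
a_2 = 4.75
b_2 = 3
c_2 = 0.25
p_2 = 1
q_2 = 1.25
a_3 = 6
b_3 = 1
c_3 = 4
p_3 = 1.25
q_3 = 1.75
a_4 = 1
b_4 = 5.5
c_4 = 0.25
p_4 = 2
t_4 = 3.5
a_5 = 5.25
b_5 = 4.25
s_5 = 1.25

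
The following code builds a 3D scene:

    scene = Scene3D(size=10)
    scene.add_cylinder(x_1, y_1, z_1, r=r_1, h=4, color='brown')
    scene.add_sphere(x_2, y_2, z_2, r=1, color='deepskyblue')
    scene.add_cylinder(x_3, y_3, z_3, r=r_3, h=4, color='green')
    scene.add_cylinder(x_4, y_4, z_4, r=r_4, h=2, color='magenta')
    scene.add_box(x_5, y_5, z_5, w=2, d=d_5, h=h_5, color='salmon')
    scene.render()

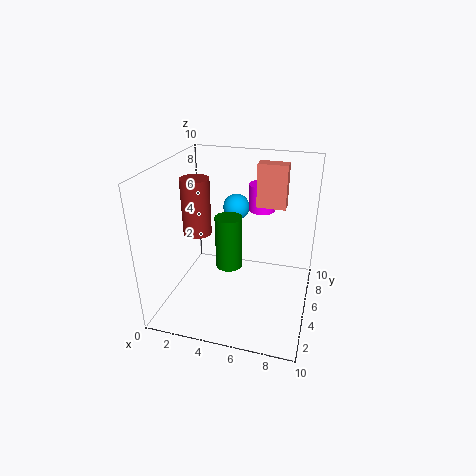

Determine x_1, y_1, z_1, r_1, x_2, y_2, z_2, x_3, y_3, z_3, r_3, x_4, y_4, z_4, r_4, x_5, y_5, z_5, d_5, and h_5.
x_1 = 2; y_1 = 5; z_1 = 5; r_1 = 1; x_2 = 4; y_2 = 8; z_2 = 6; x_3 = 4; y_3 = 6; z_3 = 2; r_3 = 1; x_4 = 6; y_4 = 8; z_4 = 6; r_4 = 1; x_5 = 6; y_5 = 6; z_5 = 7; d_5 = 1; h_5 = 3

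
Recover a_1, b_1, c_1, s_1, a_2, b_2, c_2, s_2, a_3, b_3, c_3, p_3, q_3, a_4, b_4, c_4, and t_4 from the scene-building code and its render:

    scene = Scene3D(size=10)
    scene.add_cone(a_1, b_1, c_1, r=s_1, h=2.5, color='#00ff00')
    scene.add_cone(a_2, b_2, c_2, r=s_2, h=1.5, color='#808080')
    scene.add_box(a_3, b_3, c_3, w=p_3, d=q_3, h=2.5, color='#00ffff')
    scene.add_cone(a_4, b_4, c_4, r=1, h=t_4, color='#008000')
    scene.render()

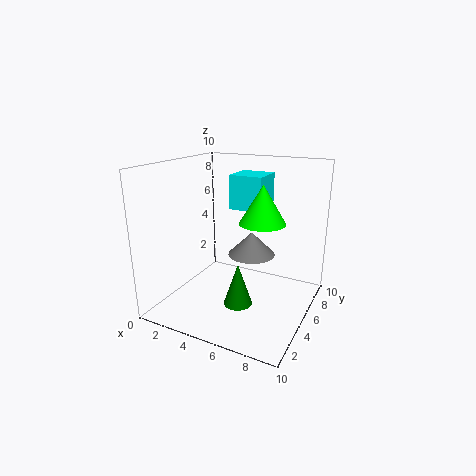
a_1 = 7, b_1 = 4.5, c_1 = 6.5, s_1 = 1.5, a_2 = 6.5, b_2 = 4, c_2 = 4.5, s_2 = 1.5, a_3 = 3.5, b_3 = 6.5, c_3 = 6.5, p_3 = 2.5, q_3 = 2.5, a_4 = 5.5, b_4 = 4, c_4 = 0.5, t_4 = 3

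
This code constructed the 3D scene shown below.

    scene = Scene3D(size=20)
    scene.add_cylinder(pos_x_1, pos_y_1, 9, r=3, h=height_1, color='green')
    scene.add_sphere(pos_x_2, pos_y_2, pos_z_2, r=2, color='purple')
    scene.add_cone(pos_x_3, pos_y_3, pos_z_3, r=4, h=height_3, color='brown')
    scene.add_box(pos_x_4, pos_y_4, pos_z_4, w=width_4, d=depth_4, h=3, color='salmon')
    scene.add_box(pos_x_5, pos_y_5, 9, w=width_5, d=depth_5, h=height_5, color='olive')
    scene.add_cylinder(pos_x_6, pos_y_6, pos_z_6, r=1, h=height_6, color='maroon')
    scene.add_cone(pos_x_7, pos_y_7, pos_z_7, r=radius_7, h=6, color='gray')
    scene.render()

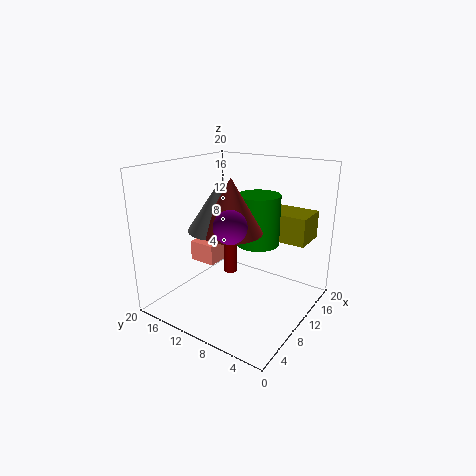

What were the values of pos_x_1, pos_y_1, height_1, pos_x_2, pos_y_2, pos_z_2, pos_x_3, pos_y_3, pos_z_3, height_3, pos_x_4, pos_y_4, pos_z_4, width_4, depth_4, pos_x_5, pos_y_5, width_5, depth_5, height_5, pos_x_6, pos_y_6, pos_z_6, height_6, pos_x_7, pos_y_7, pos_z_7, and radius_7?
pos_x_1 = 12, pos_y_1 = 8, height_1 = 7, pos_x_2 = 4, pos_y_2 = 7, pos_z_2 = 14, pos_x_3 = 7, pos_y_3 = 9, pos_z_3 = 12, height_3 = 7, pos_x_4 = 9, pos_y_4 = 14, pos_z_4 = 5, width_4 = 3, depth_4 = 4, pos_x_5 = 14, pos_y_5 = 2, width_5 = 5, depth_5 = 6, height_5 = 4, pos_x_6 = 11, pos_y_6 = 12, pos_z_6 = 4, height_6 = 5, pos_x_7 = 7, pos_y_7 = 11, pos_z_7 = 12, radius_7 = 4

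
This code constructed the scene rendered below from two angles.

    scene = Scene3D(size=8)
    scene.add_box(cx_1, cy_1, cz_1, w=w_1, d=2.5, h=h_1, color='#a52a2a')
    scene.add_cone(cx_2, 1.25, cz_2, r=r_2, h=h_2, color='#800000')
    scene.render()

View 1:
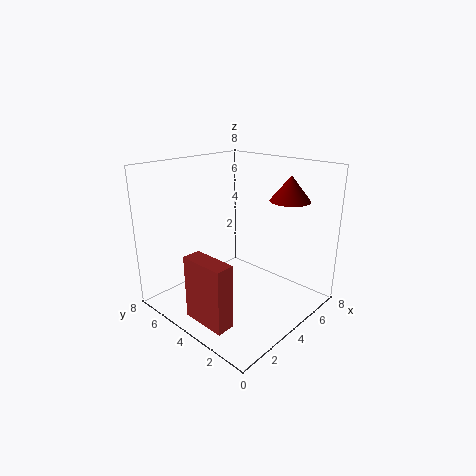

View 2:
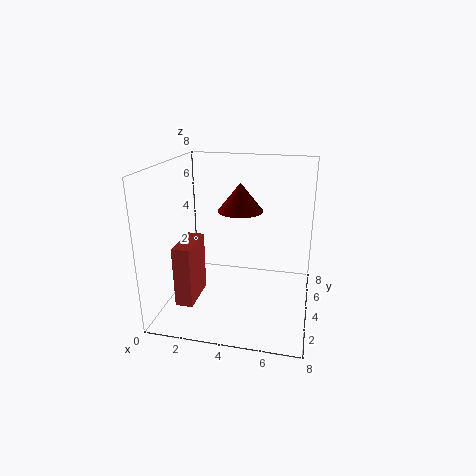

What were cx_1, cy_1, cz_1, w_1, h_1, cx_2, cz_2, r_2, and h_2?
cx_1 = 0.75; cy_1 = 2.25; cz_1 = 0.25; w_1 = 1; h_1 = 3.5; cx_2 = 4.75; cz_2 = 6.5; r_2 = 1; h_2 = 1.25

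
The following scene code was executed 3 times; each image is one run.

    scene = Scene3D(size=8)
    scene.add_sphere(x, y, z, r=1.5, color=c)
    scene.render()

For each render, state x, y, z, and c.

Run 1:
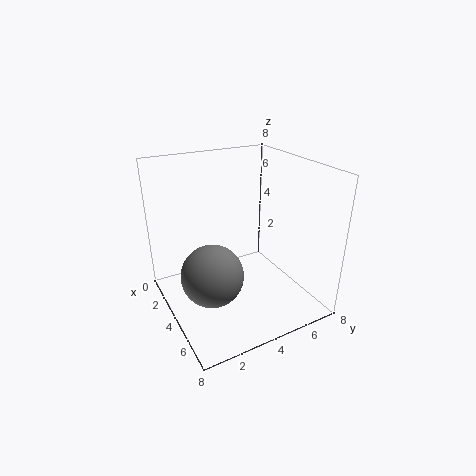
x = 6
y = 1.5
z = 3.5
c = 'gray'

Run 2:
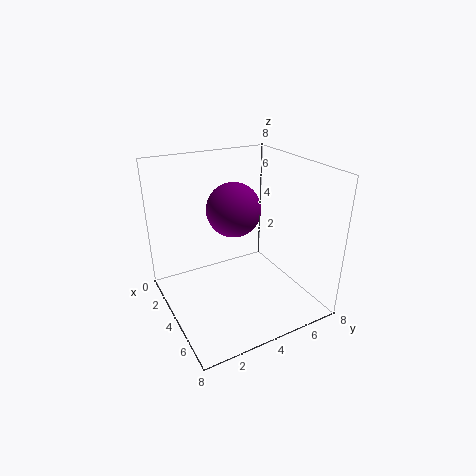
x = 3.5
y = 4
z = 5.5
c = 'purple'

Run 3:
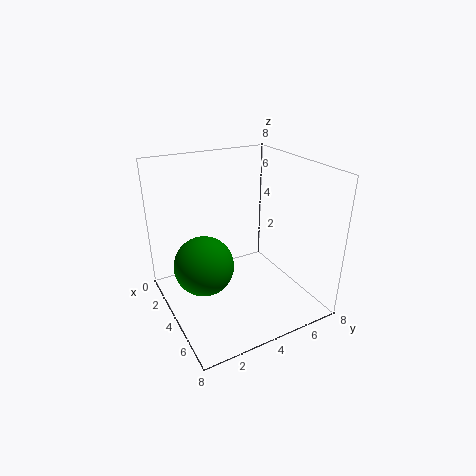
x = 5
y = 1.5
z = 3.5
c = 'green'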